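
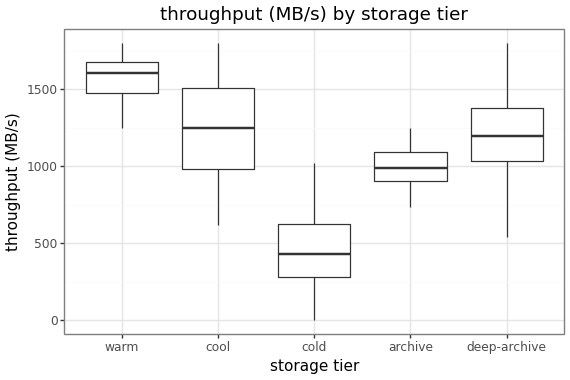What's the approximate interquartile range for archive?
Q3 ≈ 1100, Q1 ≈ 900; IQR ≈ 200.

≈ 200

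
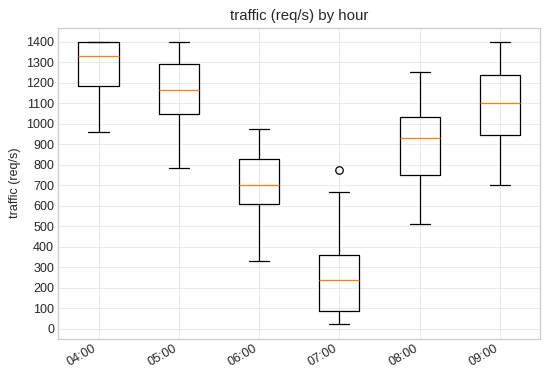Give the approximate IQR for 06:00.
≈ 200

Q3 ≈ 800, Q1 ≈ 600; IQR ≈ 200.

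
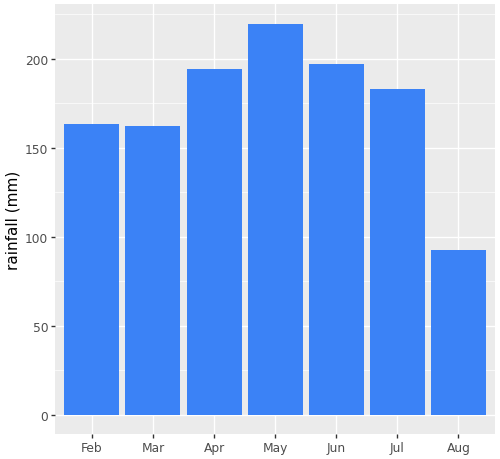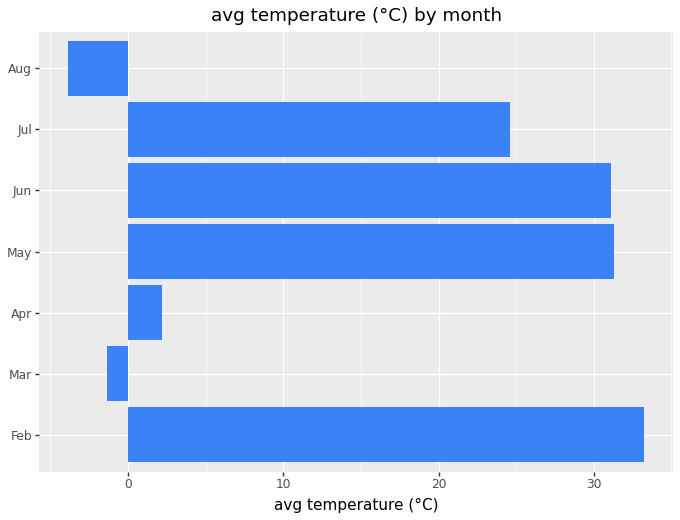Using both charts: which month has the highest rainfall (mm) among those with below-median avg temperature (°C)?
Apr

Chart 2 median avg temperature (°C) ≈ 25; below-median months: Mar, Apr, Aug. Among those, Apr has the highest rainfall (mm) (≈ 200).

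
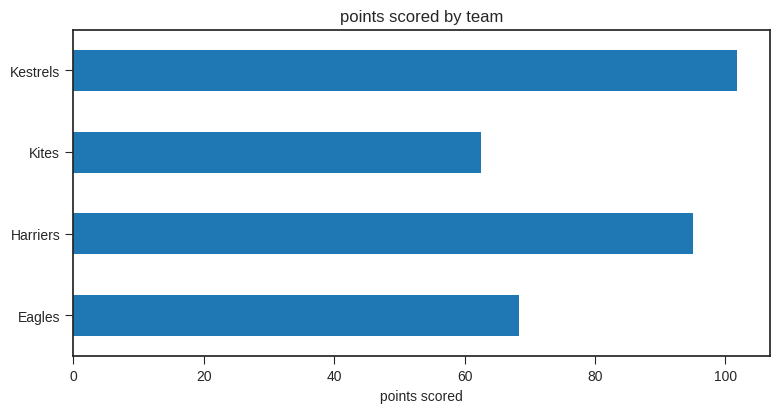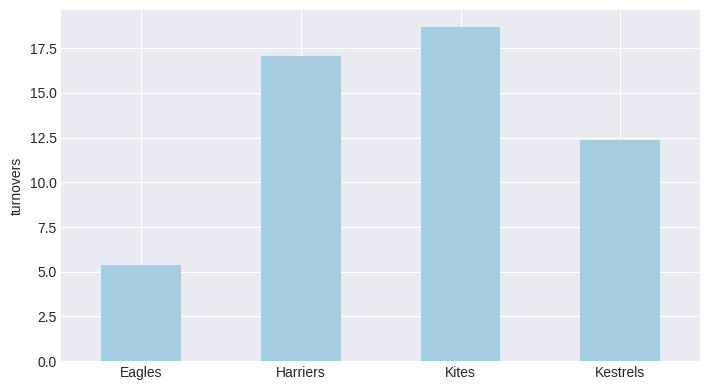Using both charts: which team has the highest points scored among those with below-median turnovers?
Chart 2 median turnovers ≈ 14; below-median teams: Eagles, Kestrels. Among those, Kestrels has the highest points scored (≈ 100).

Kestrels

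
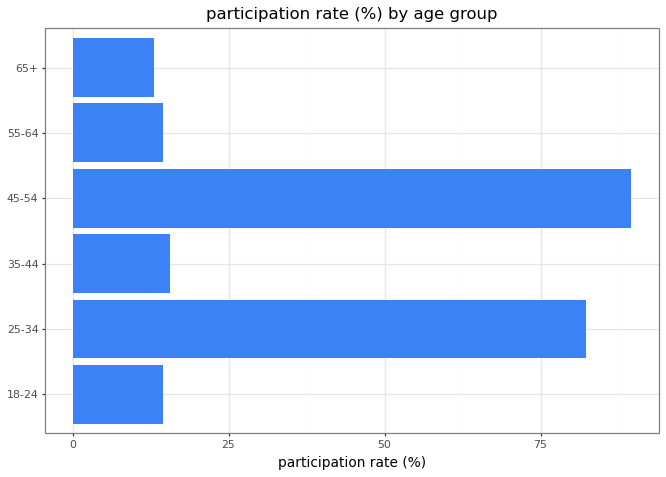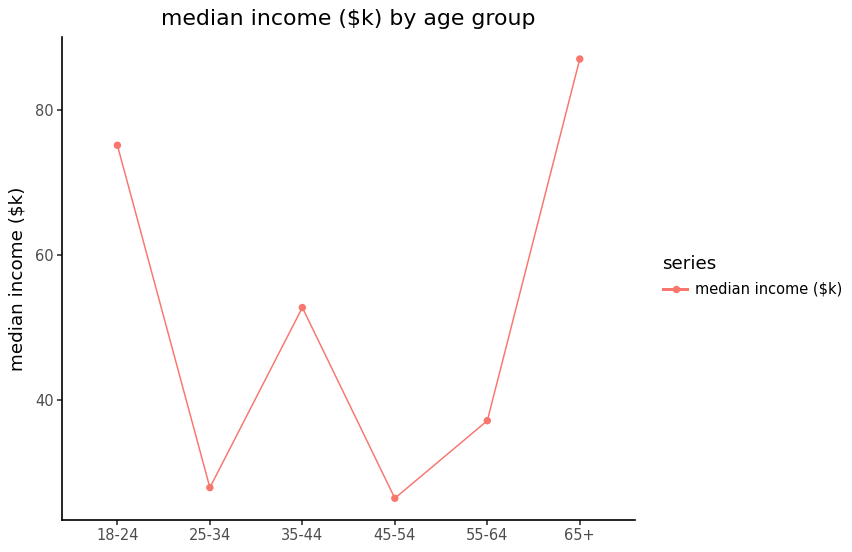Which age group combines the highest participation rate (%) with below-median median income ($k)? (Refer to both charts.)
Chart 2 median median income ($k) ≈ 50; below-median age groups: 25-34, 45-54, 55-64. Among those, 45-54 has the highest participation rate (%) (≈ 90).

45-54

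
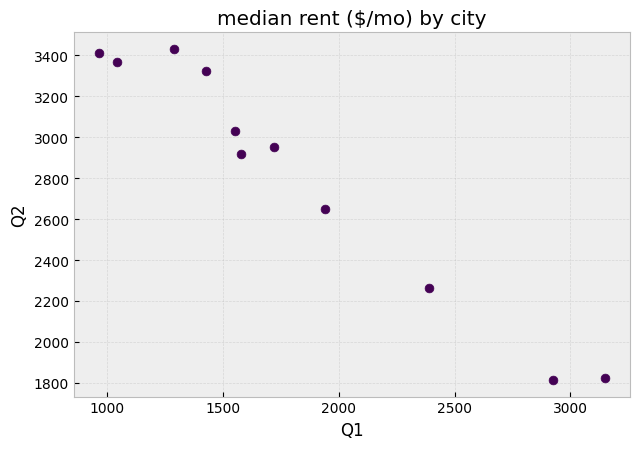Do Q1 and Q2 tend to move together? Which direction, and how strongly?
negative, strong

Points are negatively correlated; strong (|r| ≈ 1.0).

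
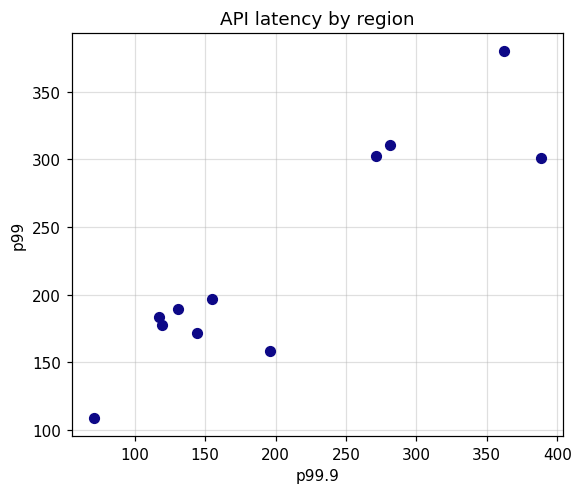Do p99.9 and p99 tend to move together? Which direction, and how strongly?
positive, strong

Points are positively correlated; strong (|r| ≈ 0.9).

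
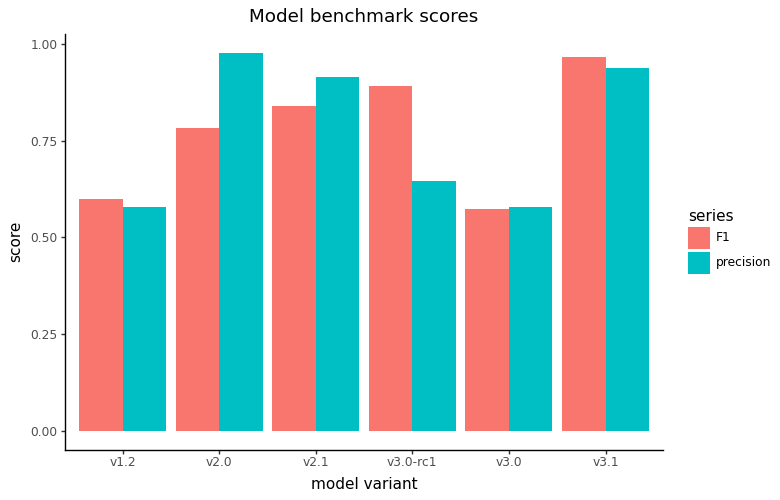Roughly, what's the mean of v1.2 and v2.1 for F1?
(0.6 + 0.8) / 2 ≈ 0.7.

≈ 0.7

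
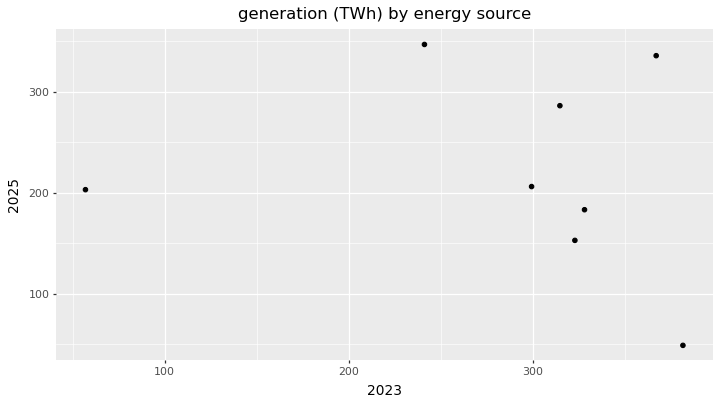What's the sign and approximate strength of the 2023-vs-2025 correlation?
Points are roughly uncorrelated; weak (|r| ≈ 0.2).

no clear correlation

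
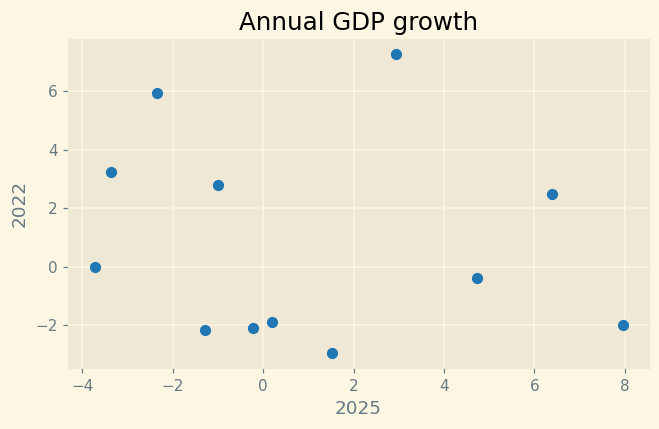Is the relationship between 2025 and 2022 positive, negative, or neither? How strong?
Points are roughly uncorrelated; weak (|r| ≈ 0.1).

no clear correlation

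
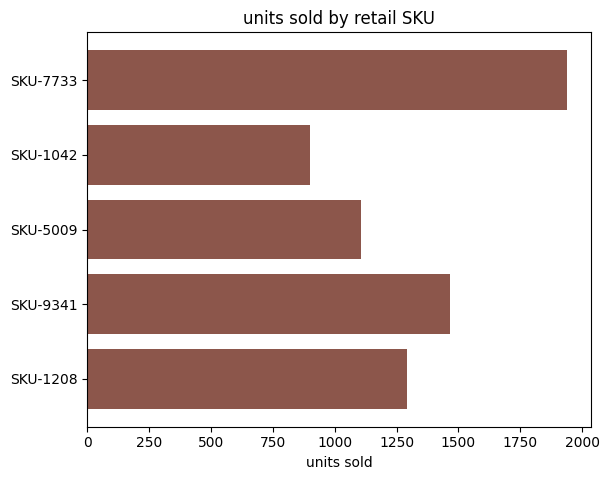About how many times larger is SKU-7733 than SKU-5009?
≈ 1.67×

SKU-7733 ≈ 2000, SKU-5009 ≈ 1200; 2000/1200 ≈ 1.67.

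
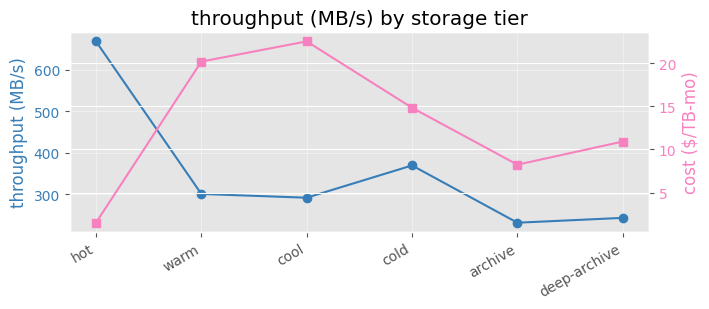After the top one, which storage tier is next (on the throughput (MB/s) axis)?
cold

Top 3 (on the throughput (MB/s) axis): hot ≈ 650, cold ≈ 350, warm ≈ 300.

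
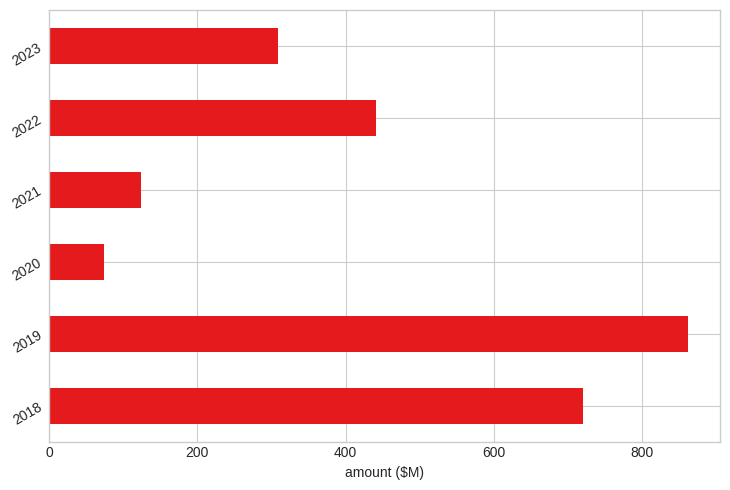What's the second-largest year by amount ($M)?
Top 3: 2019 ≈ 900, 2018 ≈ 700, 2022 ≈ 400.

2018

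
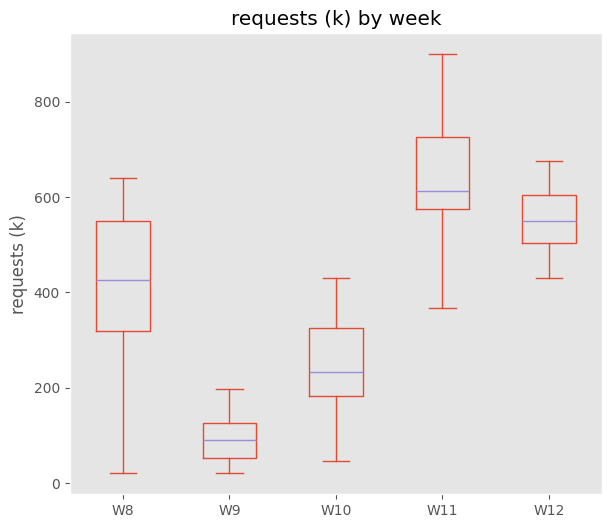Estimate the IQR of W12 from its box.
≈ 100

Q3 ≈ 600, Q1 ≈ 500; IQR ≈ 100.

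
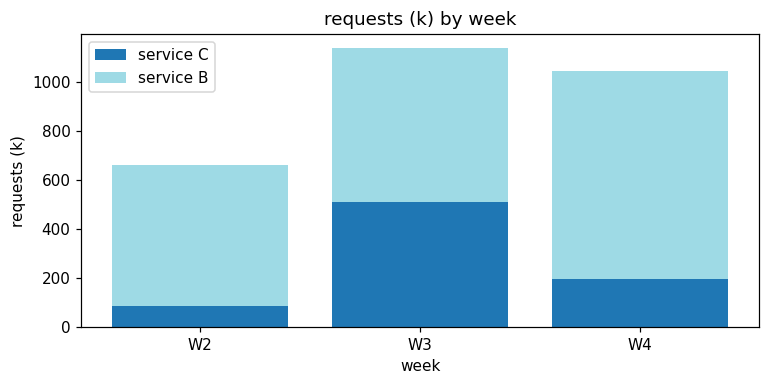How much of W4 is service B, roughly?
service B top ≈ 1000, bottom ≈ 200; segment ≈ 800.

≈ 800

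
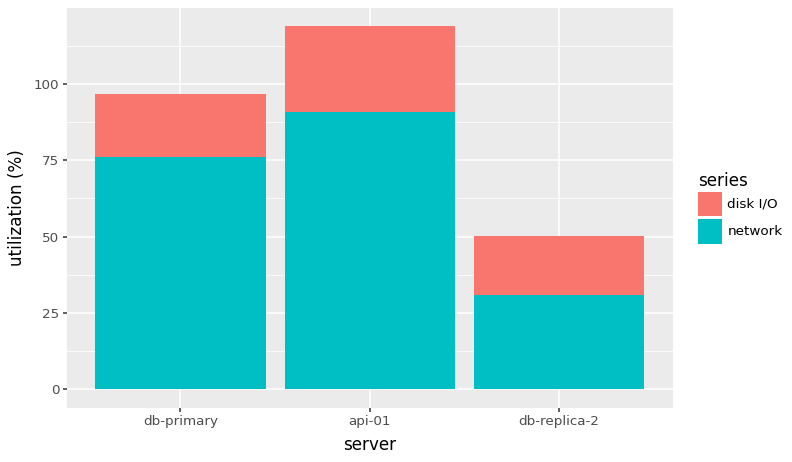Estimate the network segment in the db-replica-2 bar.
≈ 30

network top ≈ 30, bottom ≈ 0; segment ≈ 30.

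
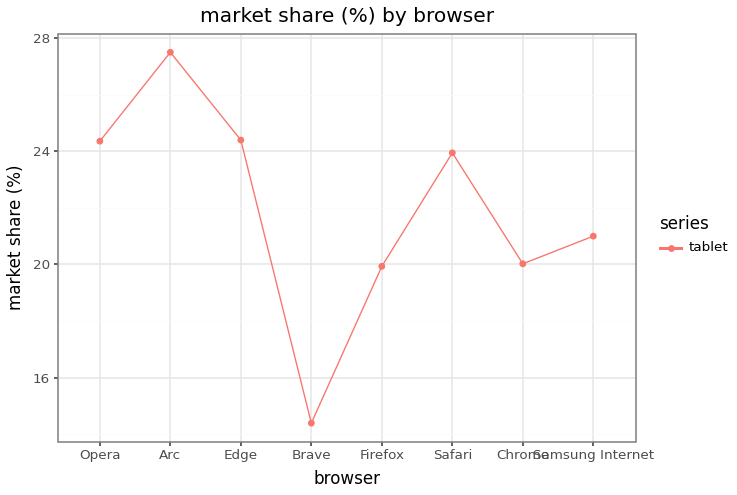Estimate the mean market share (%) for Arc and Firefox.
≈ 24

(28 + 20) / 2 ≈ 24.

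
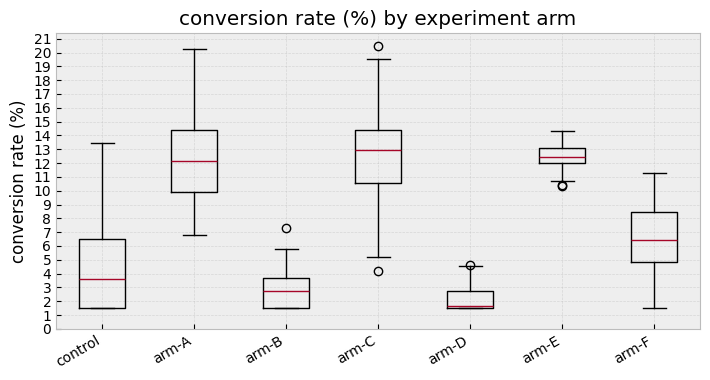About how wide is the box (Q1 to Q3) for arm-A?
≈ 4

Q3 ≈ 14, Q1 ≈ 10; IQR ≈ 4.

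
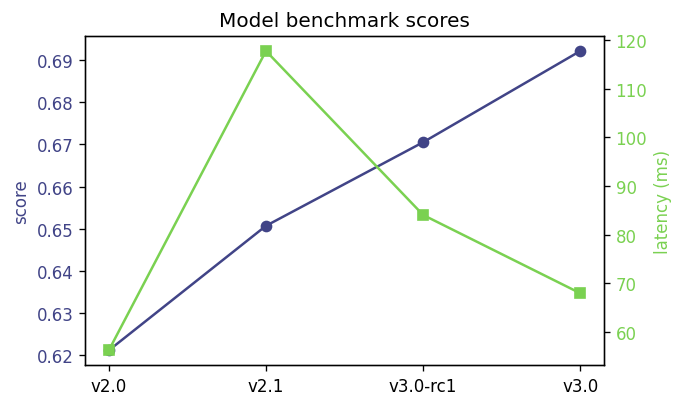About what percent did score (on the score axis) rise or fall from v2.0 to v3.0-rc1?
≈ +8.1%

v2.0 ≈ 0.62, v3.0-rc1 ≈ 0.67; (0.67 − 0.62) / 0.62 ≈ +8.1%.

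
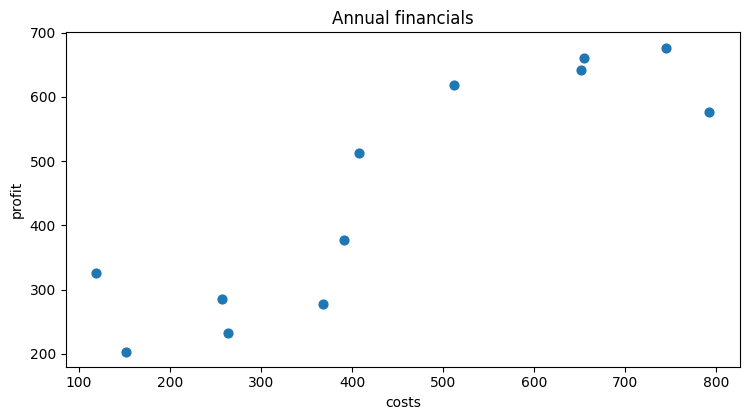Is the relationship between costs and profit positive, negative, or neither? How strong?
positive, strong

Points are positively correlated; strong (|r| ≈ 0.9).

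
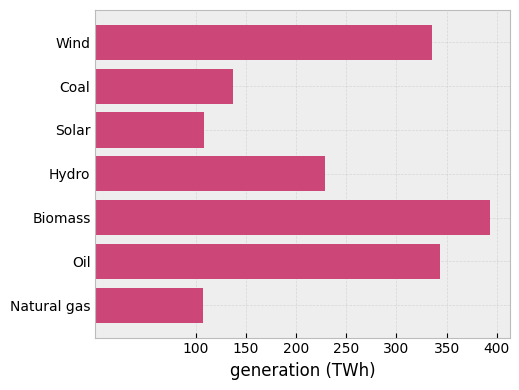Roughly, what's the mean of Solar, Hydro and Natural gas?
≈ 150

(100 + 250 + 100) / 3 ≈ 150.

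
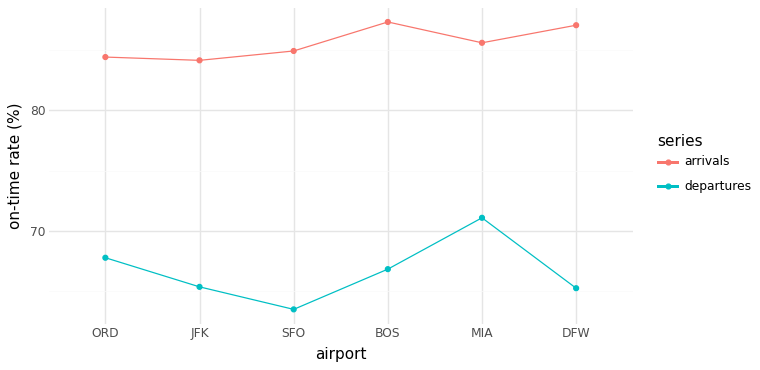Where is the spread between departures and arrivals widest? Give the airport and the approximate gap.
DFW, ≈ 22 %

DFW: departures ≈ 66, arrivals ≈ 88 → gap ≈ 22. Next-largest (SFO) is only ≈ 20.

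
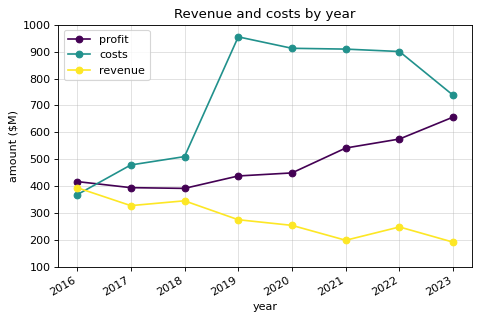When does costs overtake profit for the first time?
2016: costs ≈ 400 vs profit ≈ 400 (not yet); 2017: costs ≈ 500 vs profit ≈ 400 (first crossover).

2017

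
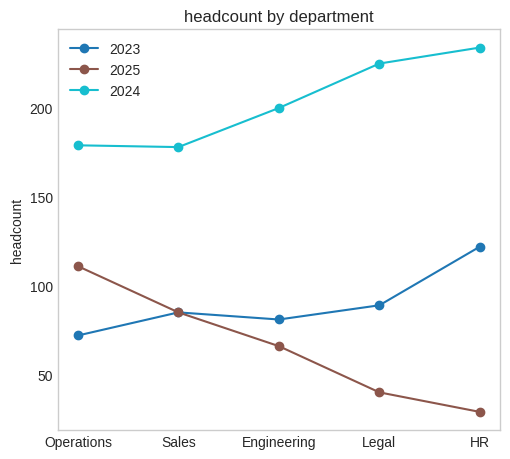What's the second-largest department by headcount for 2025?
Sales

Top 3 for 2025: Operations ≈ 120, Sales ≈ 80, Engineering ≈ 60.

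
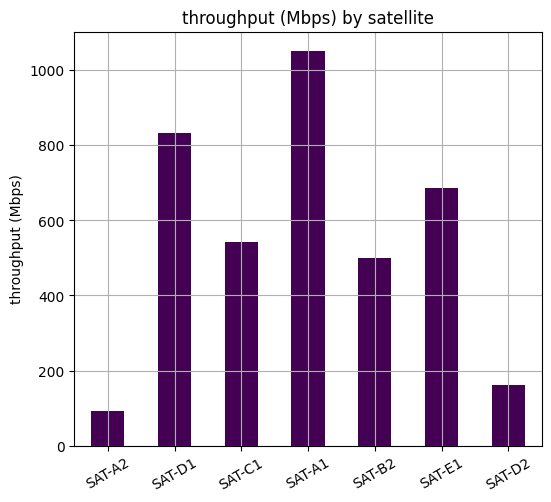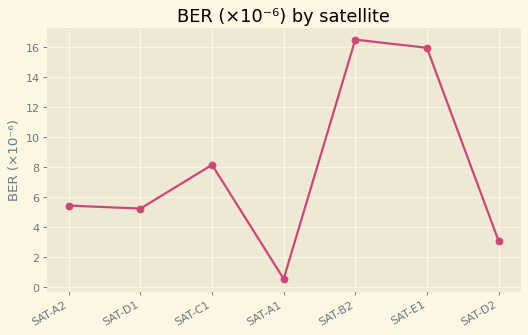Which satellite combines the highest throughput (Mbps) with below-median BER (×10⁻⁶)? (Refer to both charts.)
SAT-A1

Chart 2 median BER (×10⁻⁶) ≈ 6; below-median satellites: SAT-D1, SAT-A1, SAT-D2. Among those, SAT-A1 has the highest throughput (Mbps) (≈ 1100).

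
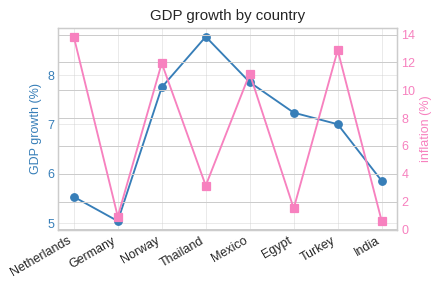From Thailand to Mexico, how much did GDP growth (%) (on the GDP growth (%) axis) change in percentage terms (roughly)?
Thailand ≈ 9.0, Mexico ≈ 8.0; (8.0 − 9.0) / 9.0 ≈ -11.1%.

≈ -11.1%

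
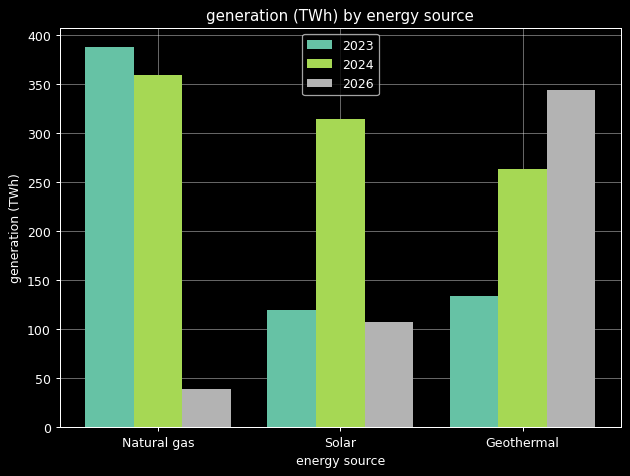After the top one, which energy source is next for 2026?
Solar

Top 3 for 2026: Geothermal ≈ 350, Solar ≈ 100, Natural gas ≈ 50.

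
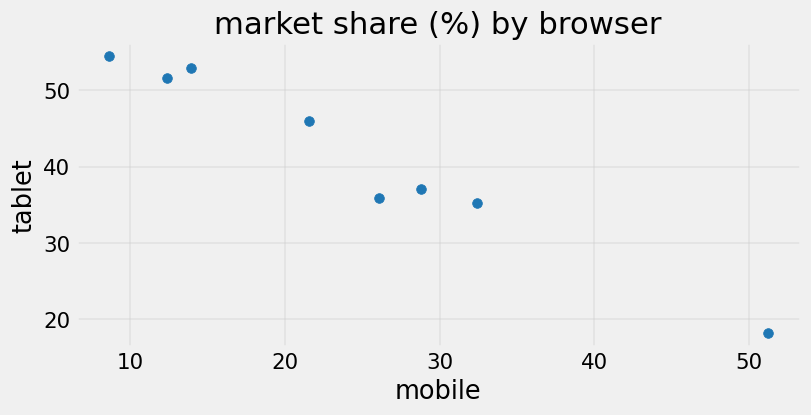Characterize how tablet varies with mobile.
Points are negatively correlated; strong (|r| ≈ 1.0).

negative, strong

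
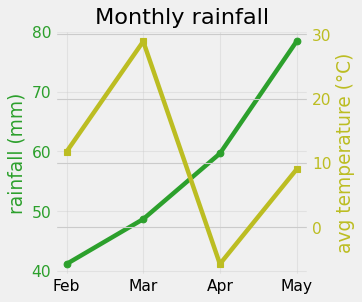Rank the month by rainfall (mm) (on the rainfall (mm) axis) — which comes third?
Mar

Top 4 (on the rainfall (mm) axis): May ≈ 80, Apr ≈ 60, Mar ≈ 50, Feb ≈ 40.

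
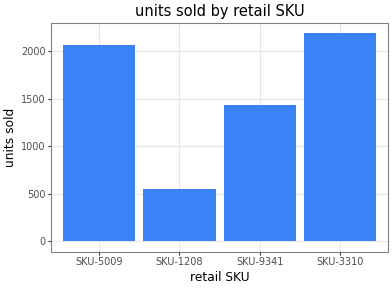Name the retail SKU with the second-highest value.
Top 3: SKU-3310 ≈ 2200, SKU-5009 ≈ 2000, SKU-9341 ≈ 1400.

SKU-5009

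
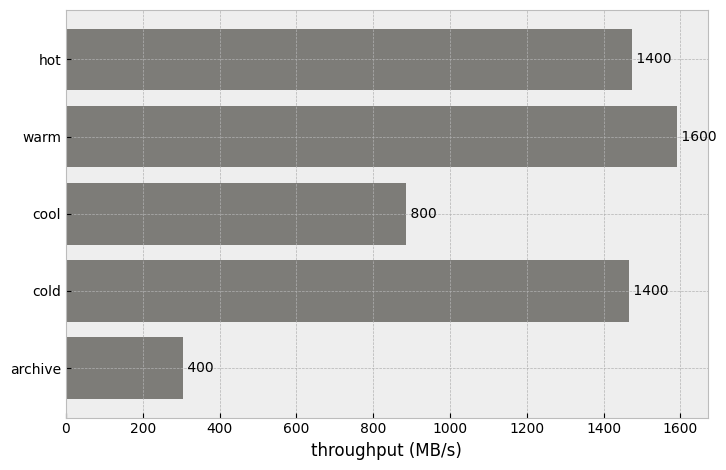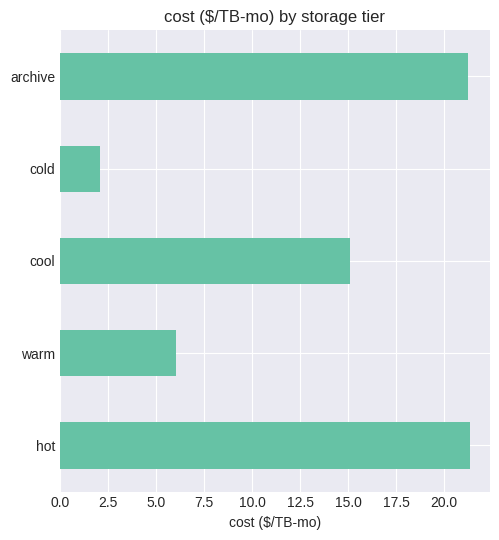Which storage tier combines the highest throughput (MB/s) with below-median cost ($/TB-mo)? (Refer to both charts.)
Chart 2 median cost ($/TB-mo) ≈ 16; below-median storage tiers: warm, cold. Among those, warm has the highest throughput (MB/s) (≈ 1600).

warm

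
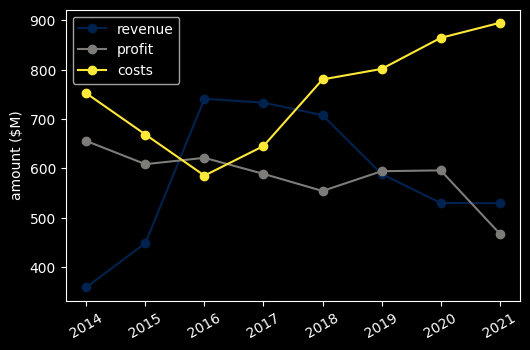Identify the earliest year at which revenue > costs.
2015: revenue ≈ 450 vs costs ≈ 650 (not yet); 2016: revenue ≈ 750 vs costs ≈ 600 (first crossover).

2016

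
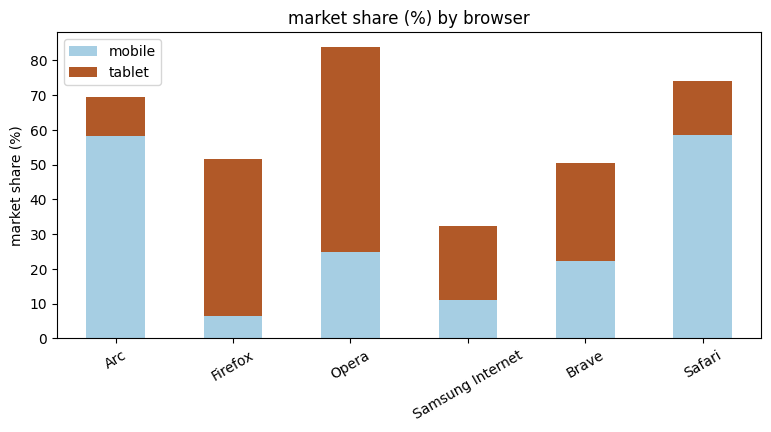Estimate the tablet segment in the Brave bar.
≈ 30

tablet top ≈ 50, bottom ≈ 20; segment ≈ 30.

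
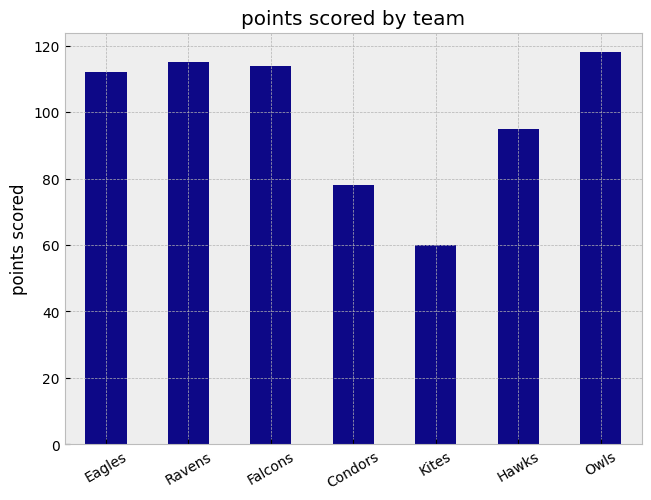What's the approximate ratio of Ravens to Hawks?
Ravens ≈ 120, Hawks ≈ 100; 120/100 ≈ 1.2.

≈ 1.2×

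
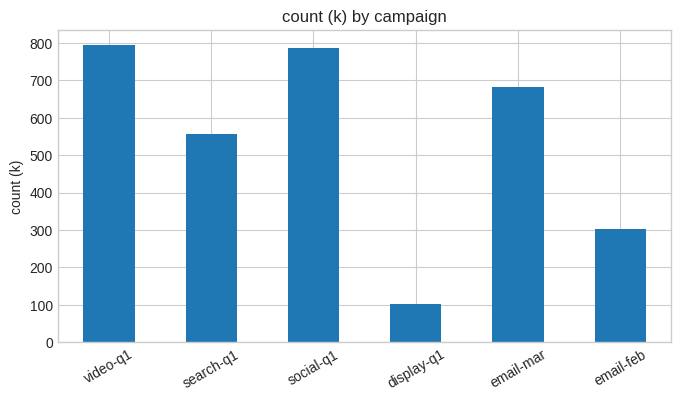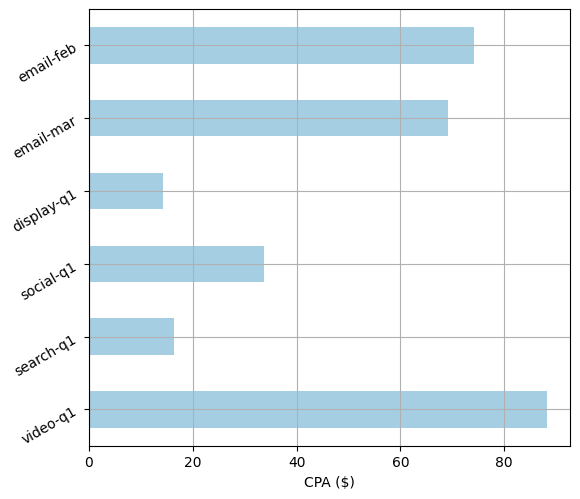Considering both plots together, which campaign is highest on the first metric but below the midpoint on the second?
social-q1

Chart 2 median CPA ($) ≈ 50; below-median campaigns: search-q1, social-q1, display-q1. Among those, social-q1 has the highest count (k) (≈ 800).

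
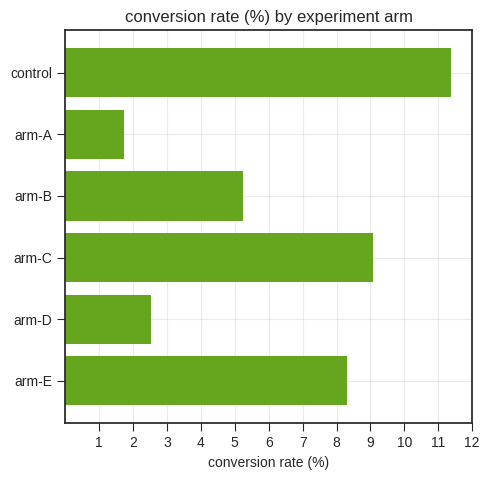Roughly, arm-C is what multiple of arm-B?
arm-C ≈ 9, arm-B ≈ 5; 9/5 ≈ 1.8.

≈ 1.8×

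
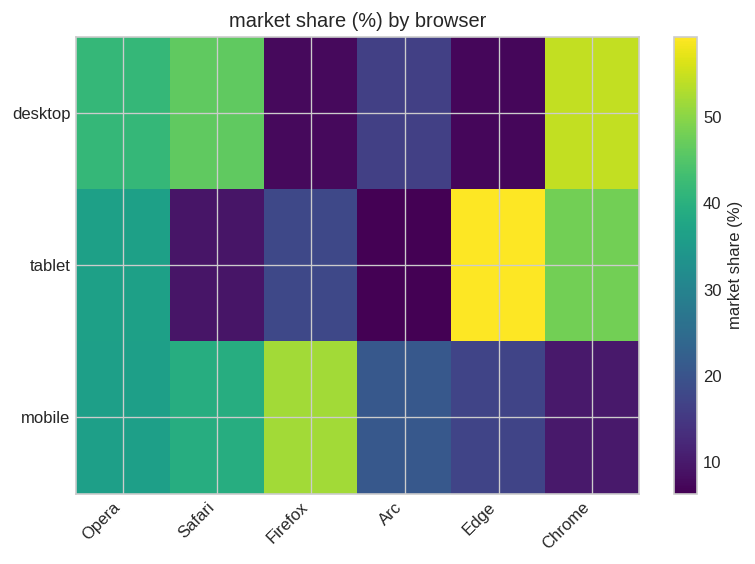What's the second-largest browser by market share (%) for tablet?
Top 3 for tablet: Edge ≈ 60, Chrome ≈ 50, Opera ≈ 35.

Chrome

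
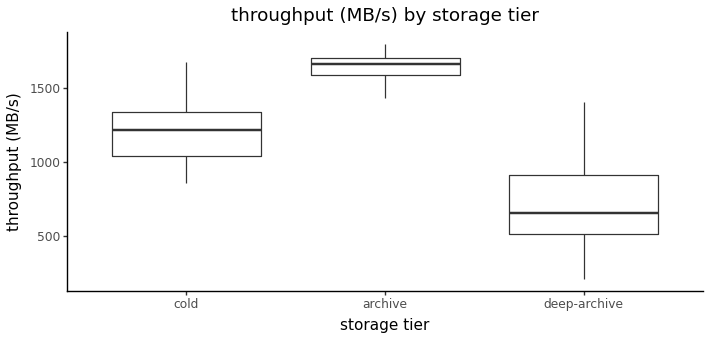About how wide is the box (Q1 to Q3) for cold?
Q3 ≈ 1300, Q1 ≈ 1000; IQR ≈ 300.

≈ 300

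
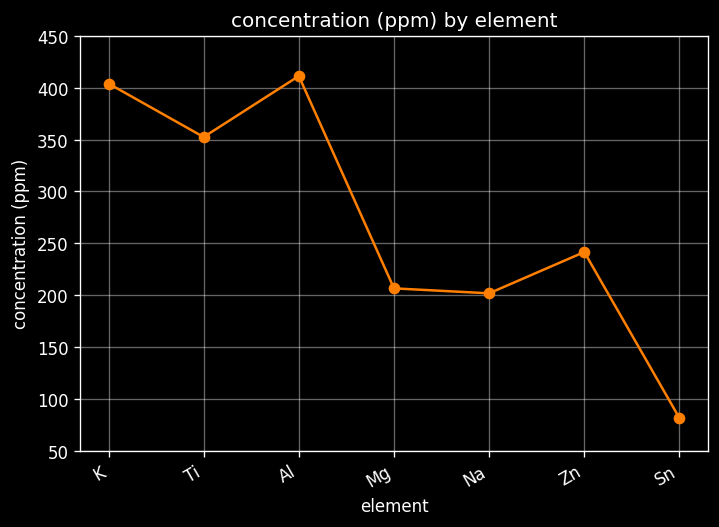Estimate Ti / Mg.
≈ 1.75×

Ti ≈ 350, Mg ≈ 200; 350/200 ≈ 1.75.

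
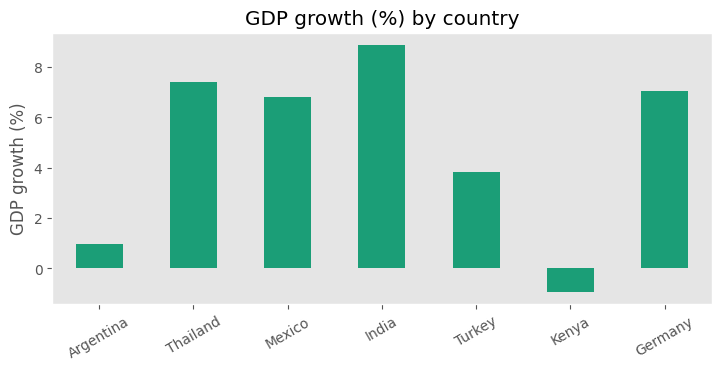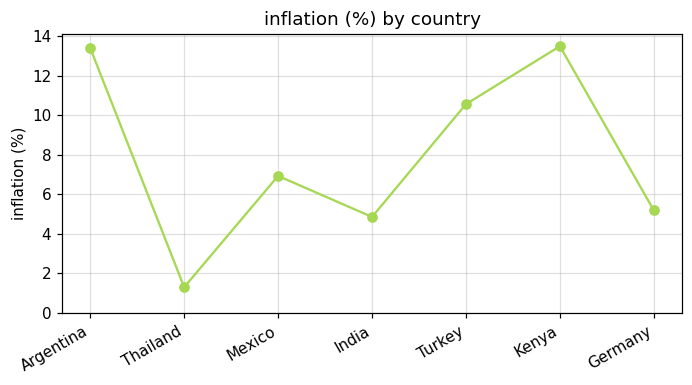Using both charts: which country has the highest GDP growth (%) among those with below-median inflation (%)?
Chart 2 median inflation (%) ≈ 6; below-median countries: Thailand, India, Germany. Among those, India has the highest GDP growth (%) (≈ 9).

India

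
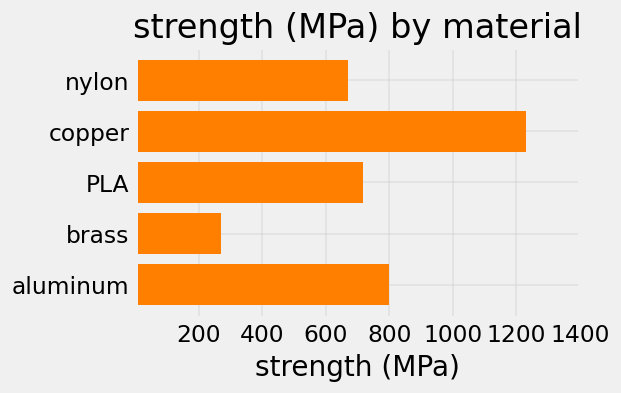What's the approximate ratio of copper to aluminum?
≈ 1.5×

copper ≈ 1200, aluminum ≈ 800; 1200/800 ≈ 1.5.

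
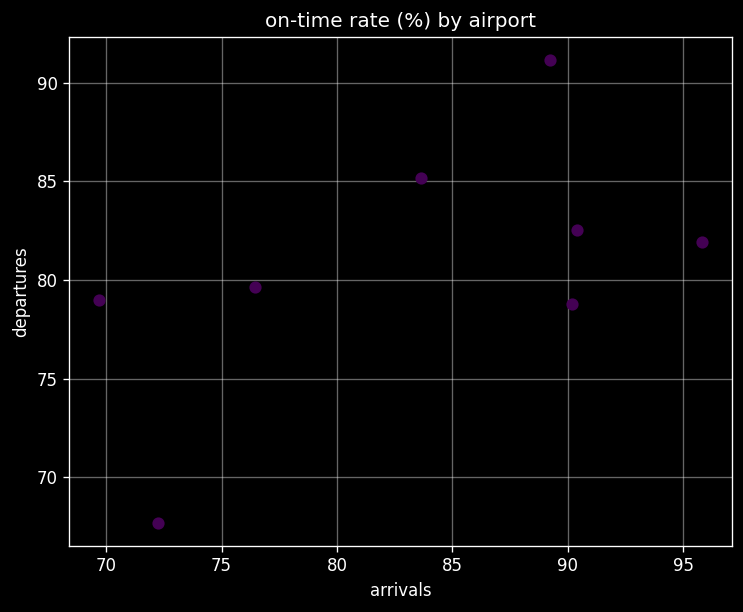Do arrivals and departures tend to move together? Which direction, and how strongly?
positive, moderate

Points are positively correlated; moderate (|r| ≈ 0.6).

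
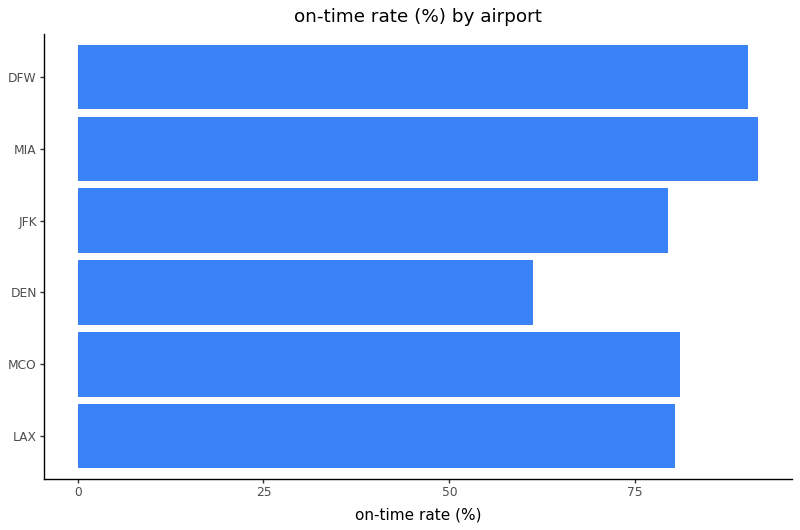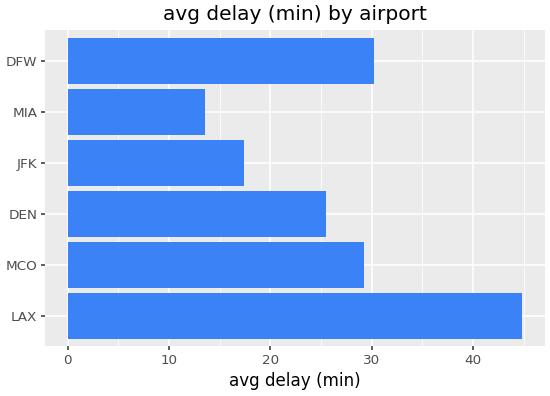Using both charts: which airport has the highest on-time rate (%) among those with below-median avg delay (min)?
MIA

Chart 2 median avg delay (min) ≈ 25; below-median airports: DEN, JFK, MIA. Among those, MIA has the highest on-time rate (%) (≈ 90).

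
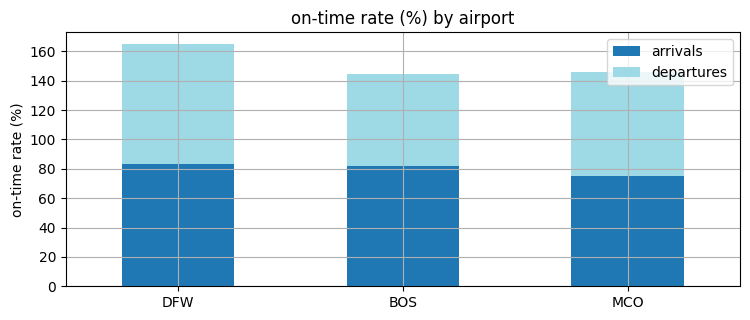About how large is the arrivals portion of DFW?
≈ 80

arrivals top ≈ 80, bottom ≈ 0; segment ≈ 80.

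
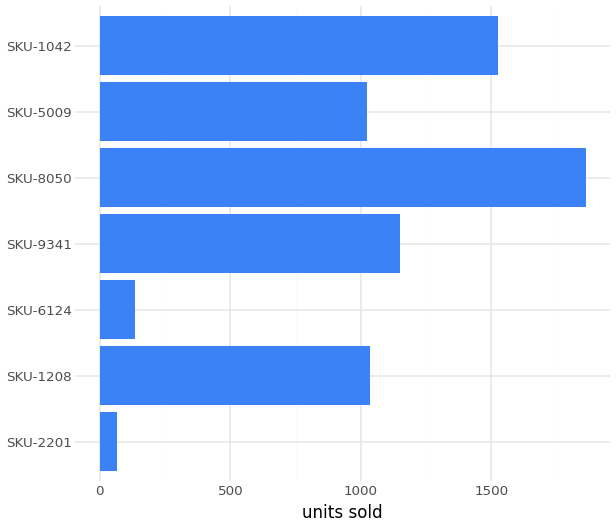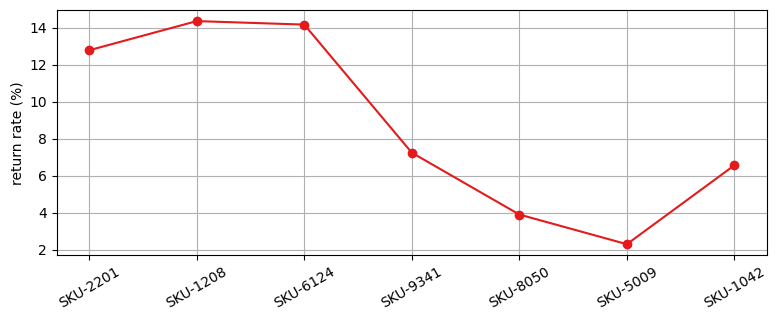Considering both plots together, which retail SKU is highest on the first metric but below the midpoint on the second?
SKU-8050

Chart 2 median return rate (%) ≈ 8; below-median retail SKUs: SKU-8050, SKU-5009, SKU-1042. Among those, SKU-8050 has the highest units sold (≈ 1800).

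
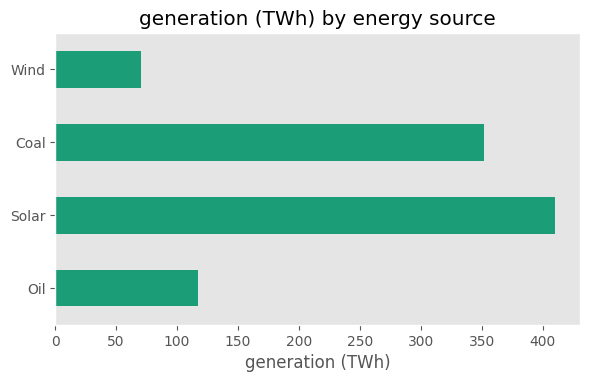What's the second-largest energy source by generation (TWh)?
Top 3: Solar ≈ 400, Coal ≈ 350, Oil ≈ 100.

Coal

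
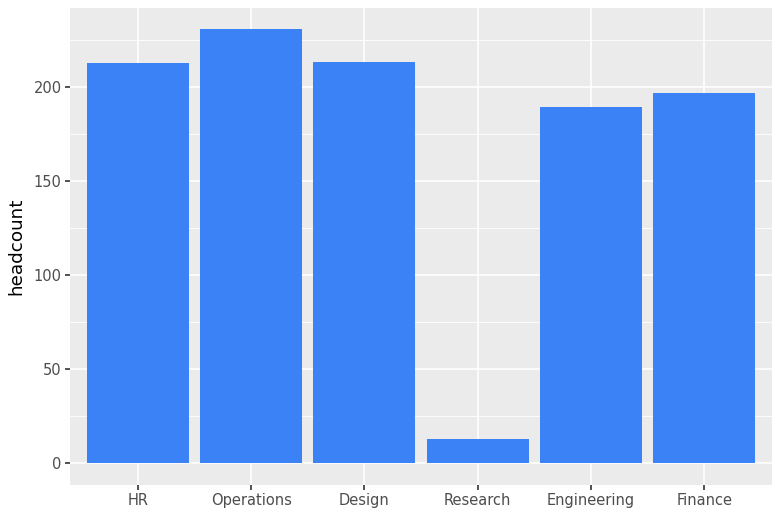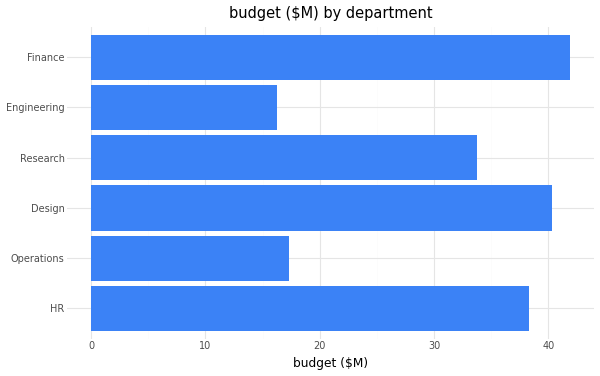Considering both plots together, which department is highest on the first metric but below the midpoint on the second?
Chart 2 median budget ($M) ≈ 35; below-median departments: Operations, Research, Engineering. Among those, Operations has the highest headcount (≈ 225).

Operations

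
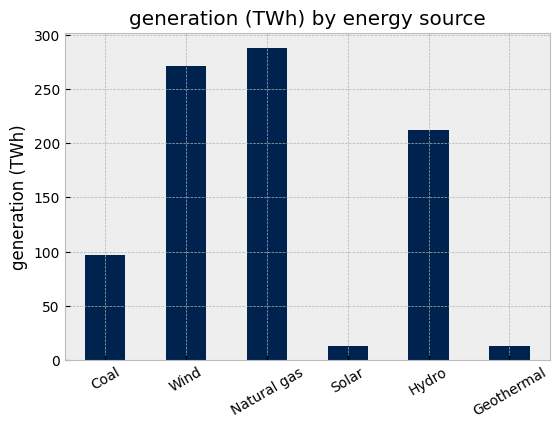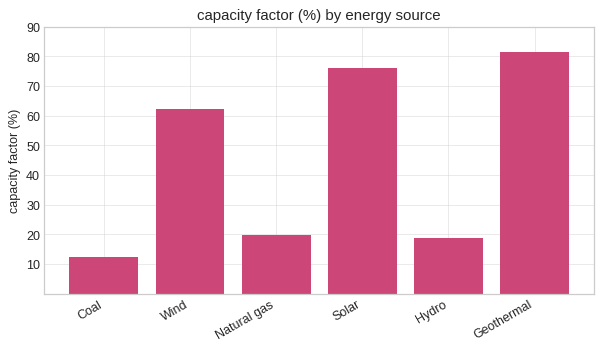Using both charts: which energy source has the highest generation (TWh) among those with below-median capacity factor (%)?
Natural gas

Chart 2 median capacity factor (%) ≈ 40; below-median energy sources: Coal, Natural gas, Hydro. Among those, Natural gas has the highest generation (TWh) (≈ 300).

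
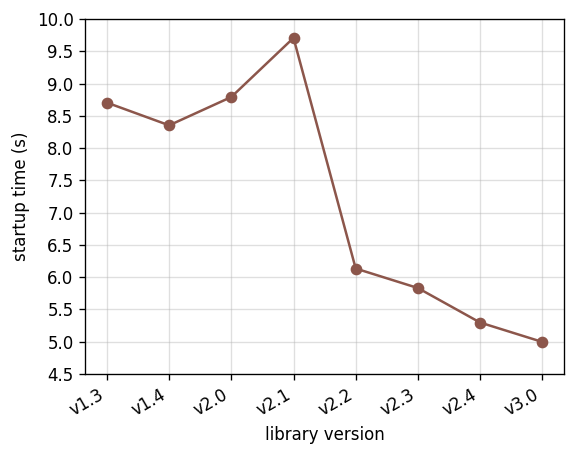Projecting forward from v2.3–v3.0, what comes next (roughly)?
Last three: 6.0, 5.5, 5.0 → slope ≈ -0.5/step → next ≈ 4.5.

≈ 4.5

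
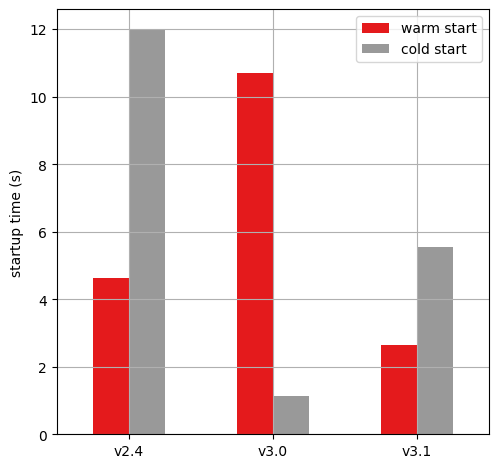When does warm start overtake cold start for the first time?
v2.4: warm start ≈ 5 vs cold start ≈ 12 (not yet); v3.0: warm start ≈ 11 vs cold start ≈ 1 (first crossover).

v3.0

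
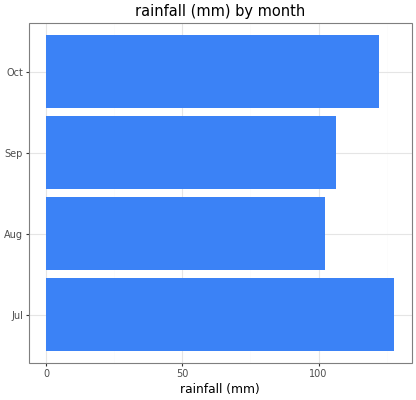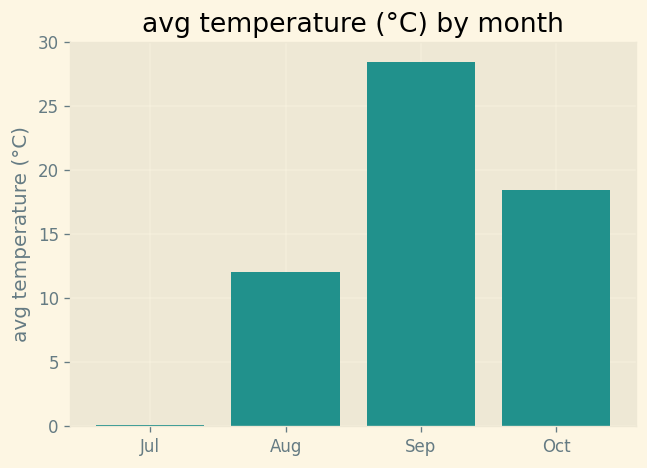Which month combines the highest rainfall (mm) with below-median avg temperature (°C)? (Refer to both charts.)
Chart 2 median avg temperature (°C) ≈ 15; below-median months: Jul, Aug. Among those, Jul has the highest rainfall (mm) (≈ 120).

Jul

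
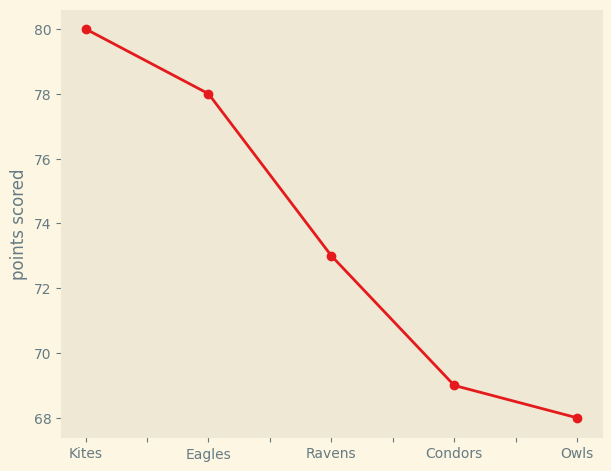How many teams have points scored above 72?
3

Above 72: Kites, Eagles, Ravens.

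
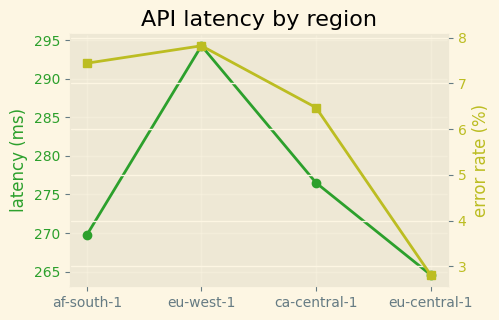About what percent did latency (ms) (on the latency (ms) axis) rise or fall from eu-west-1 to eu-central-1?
eu-west-1 ≈ 295, eu-central-1 ≈ 265; (265 − 295) / 295 ≈ -10.2%.

≈ -10.2%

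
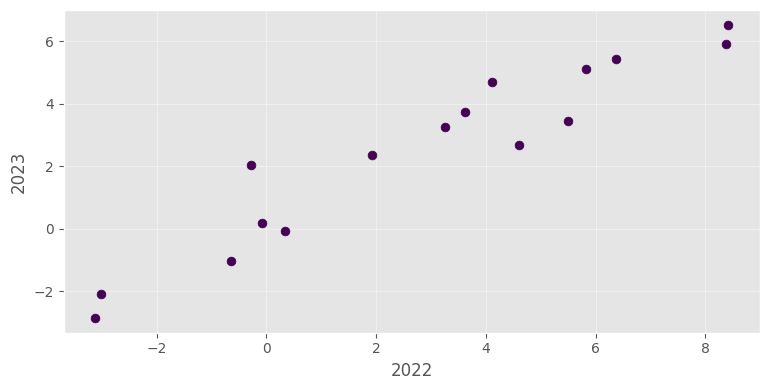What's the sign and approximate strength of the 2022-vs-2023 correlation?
positive, strong

Points are positively correlated; strong (|r| ≈ 1.0).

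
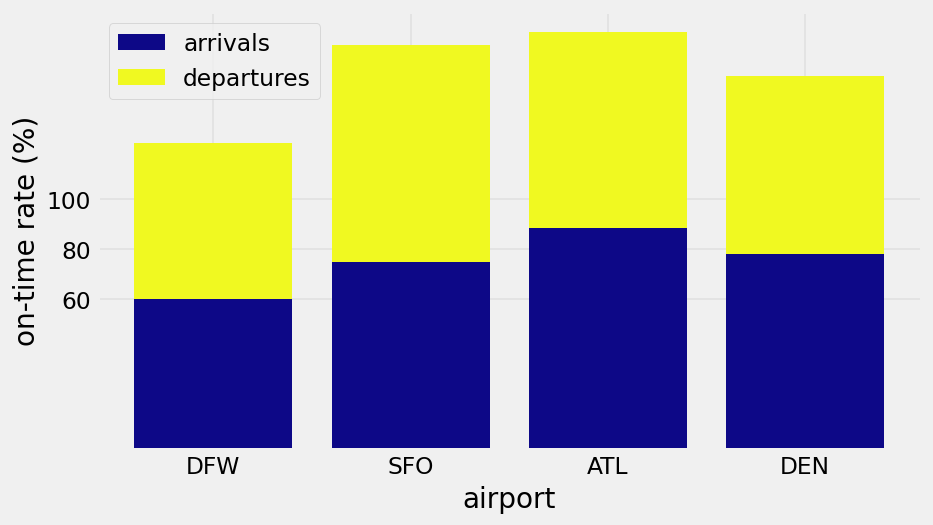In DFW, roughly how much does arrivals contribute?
≈ 60

arrivals top ≈ 60, bottom ≈ 0; segment ≈ 60.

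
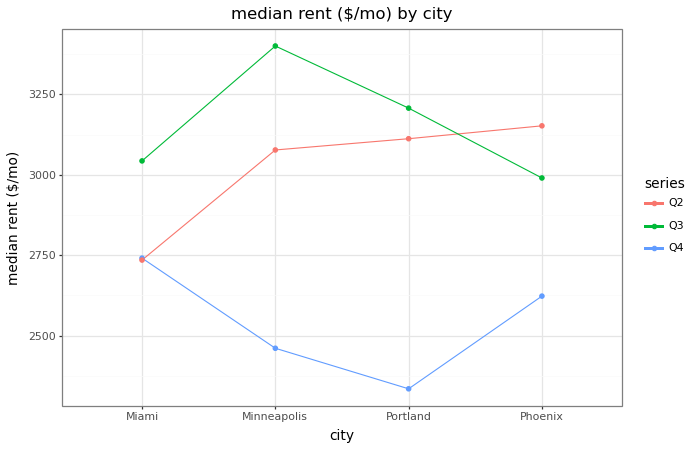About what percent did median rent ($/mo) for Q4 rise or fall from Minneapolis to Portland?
Minneapolis ≈ 2500, Portland ≈ 2300; (2300 − 2500) / 2500 ≈ -8%.

≈ -8%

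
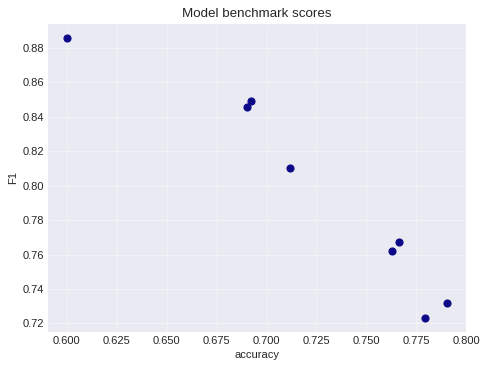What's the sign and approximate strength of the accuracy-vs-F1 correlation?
Points are negatively correlated; strong (|r| ≈ 1.0).

negative, strong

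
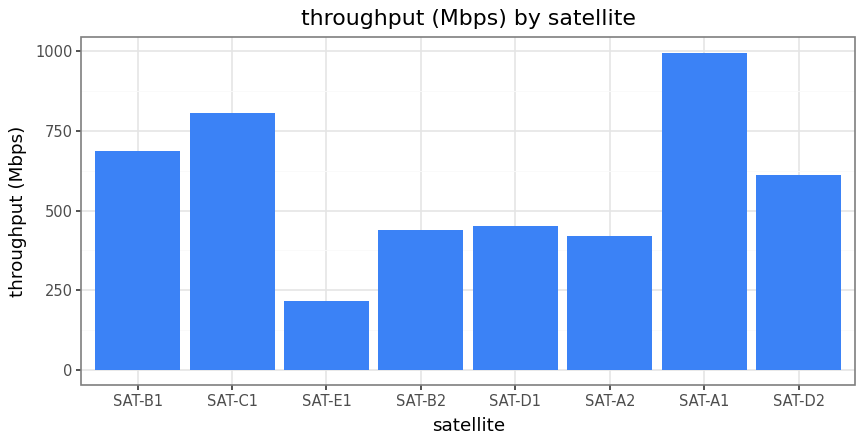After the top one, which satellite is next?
SAT-C1

Top 3: SAT-A1 ≈ 1000, SAT-C1 ≈ 800, SAT-B1 ≈ 700.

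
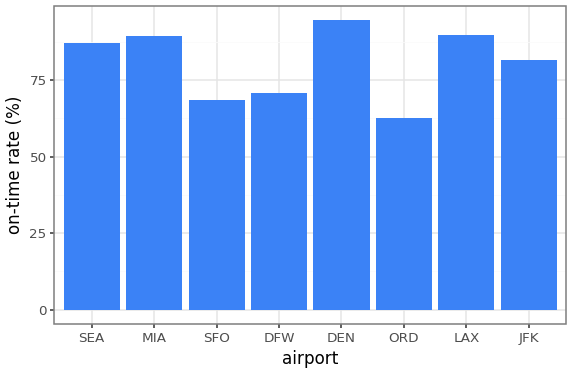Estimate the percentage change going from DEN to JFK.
DEN ≈ 90, JFK ≈ 80; (80 − 90) / 90 ≈ -11.1%.

≈ -11.1%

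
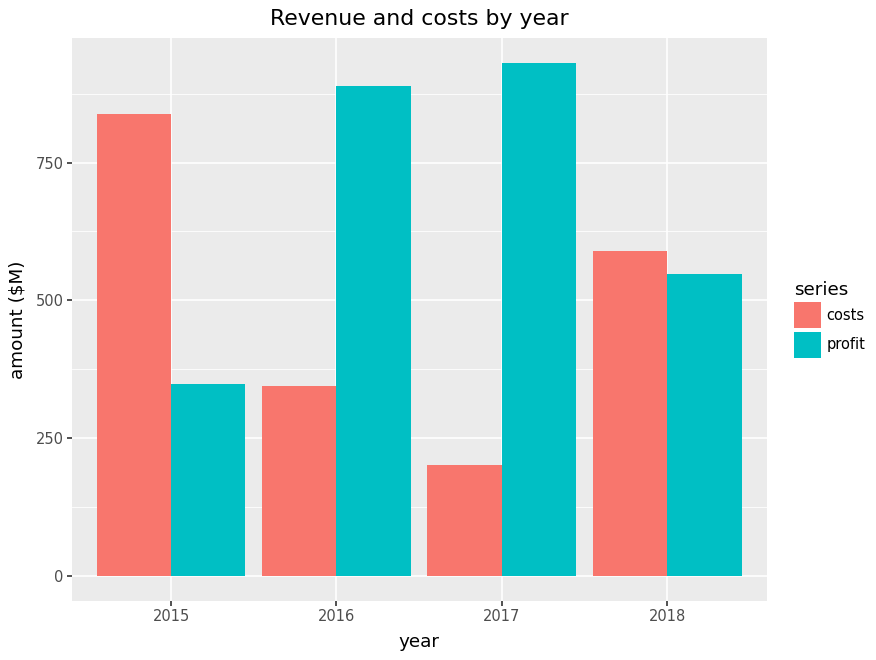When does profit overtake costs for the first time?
2016

2015: profit ≈ 300 vs costs ≈ 800 (not yet); 2016: profit ≈ 900 vs costs ≈ 300 (first crossover).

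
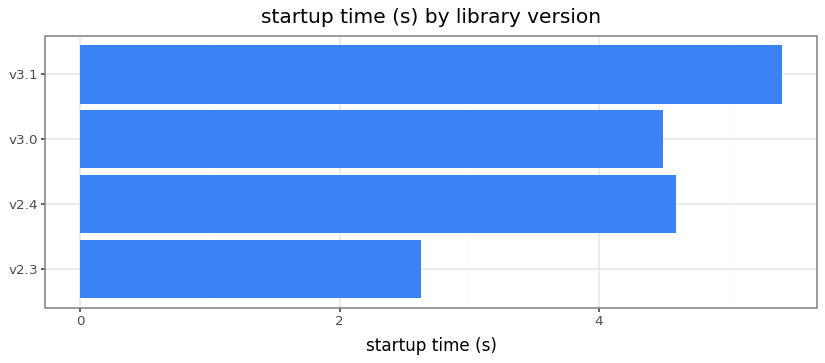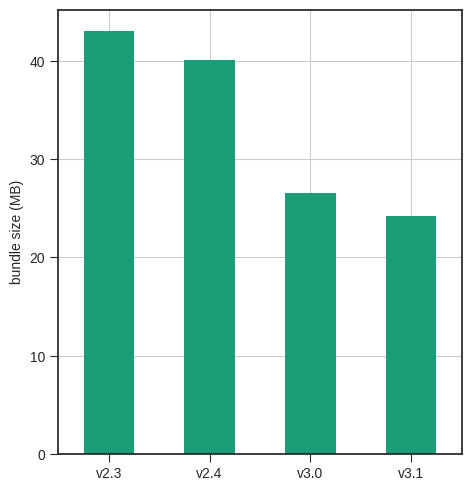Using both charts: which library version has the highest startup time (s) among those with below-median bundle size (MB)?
v3.1

Chart 2 median bundle size (MB) ≈ 35; below-median library versions: v3.0, v3.1. Among those, v3.1 has the highest startup time (s) (≈ 5.5).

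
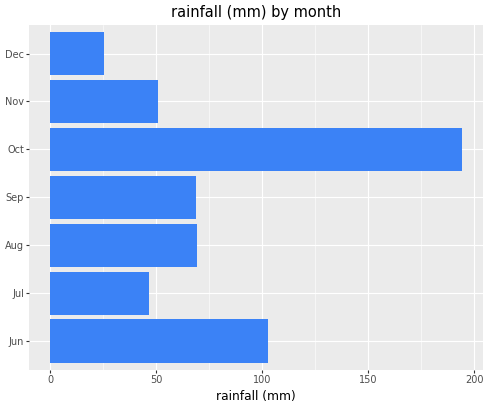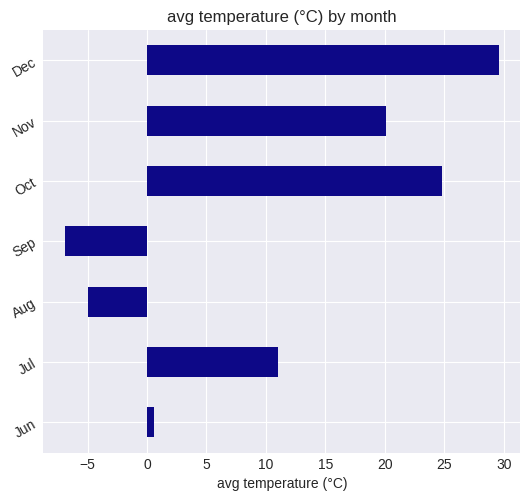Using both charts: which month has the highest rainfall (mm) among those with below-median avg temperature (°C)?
Chart 2 median avg temperature (°C) ≈ 10; below-median months: Jun, Aug, Sep. Among those, Jun has the highest rainfall (mm) (≈ 100).

Jun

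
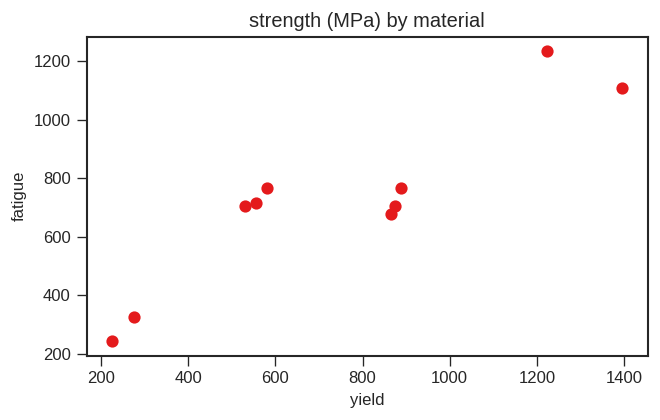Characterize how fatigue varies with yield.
positive, strong

Points are positively correlated; strong (|r| ≈ 0.9).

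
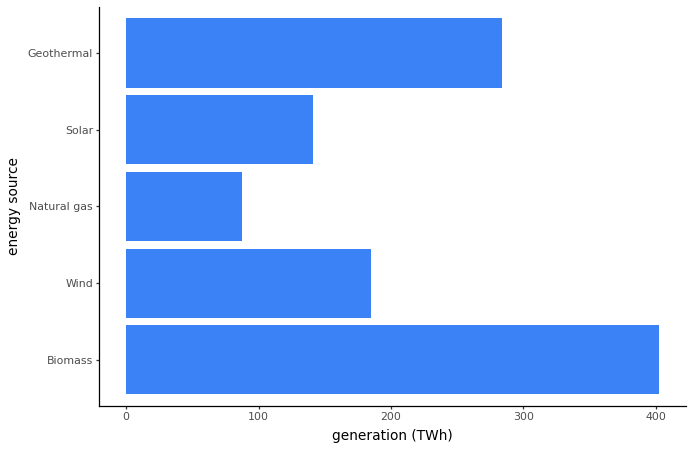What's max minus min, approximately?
Max Biomass ≈ 400, min Natural gas ≈ 100; range ≈ 300.

≈ 300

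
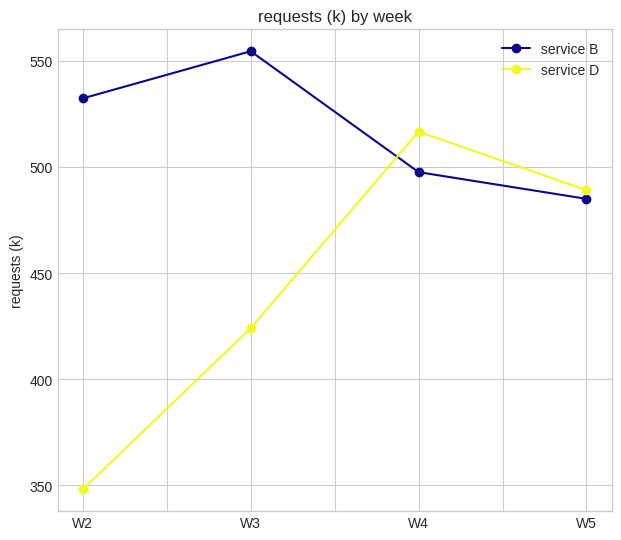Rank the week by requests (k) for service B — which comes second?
W2

Top 3 for service B: W3 ≈ 560, W2 ≈ 540, W4 ≈ 500.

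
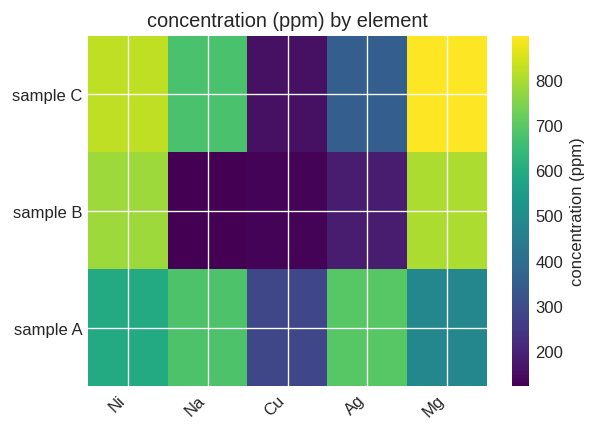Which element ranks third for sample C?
Top 4 for sample C: Mg ≈ 900, Ni ≈ 800, Na ≈ 700, Ag ≈ 400.

Na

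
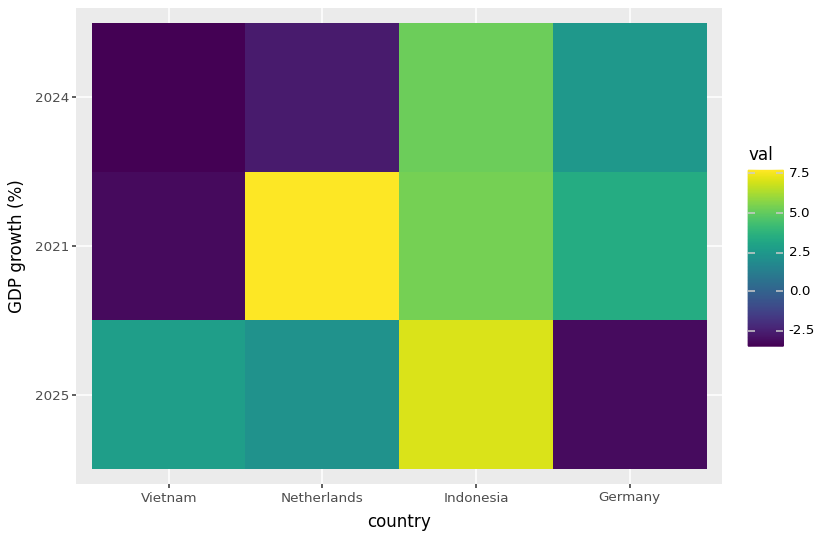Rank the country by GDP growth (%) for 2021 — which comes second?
Top 3 for 2021: Netherlands ≈ 8, Indonesia ≈ 5, Germany ≈ 3.

Indonesia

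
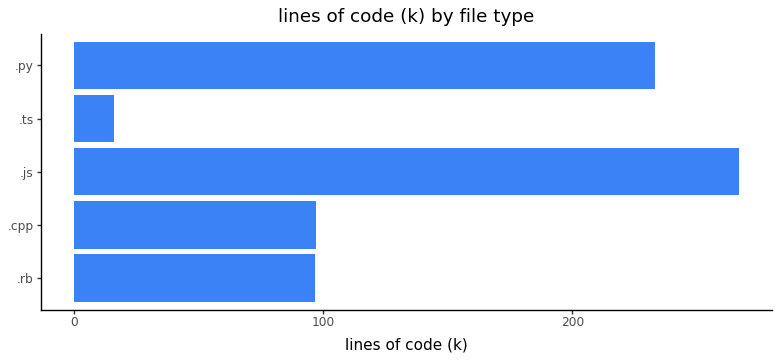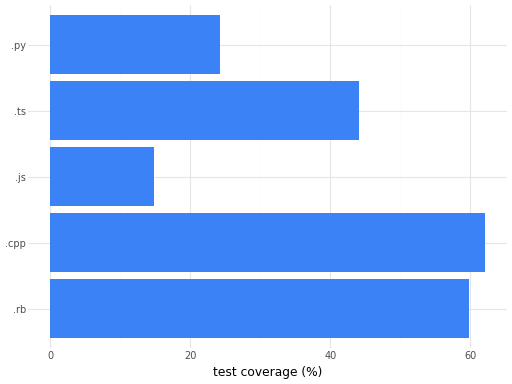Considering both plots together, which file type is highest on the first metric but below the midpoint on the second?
.js

Chart 2 median test coverage (%) ≈ 40; below-median file types: .js, .py. Among those, .js has the highest lines of code (k) (≈ 275).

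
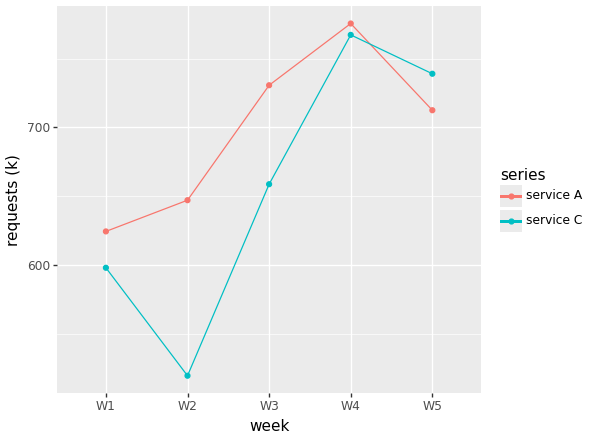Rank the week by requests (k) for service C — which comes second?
Top 3 for service C: W4 ≈ 775, W5 ≈ 750, W3 ≈ 650.

W5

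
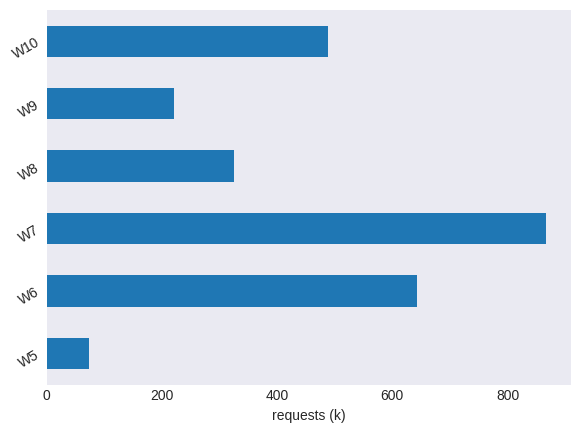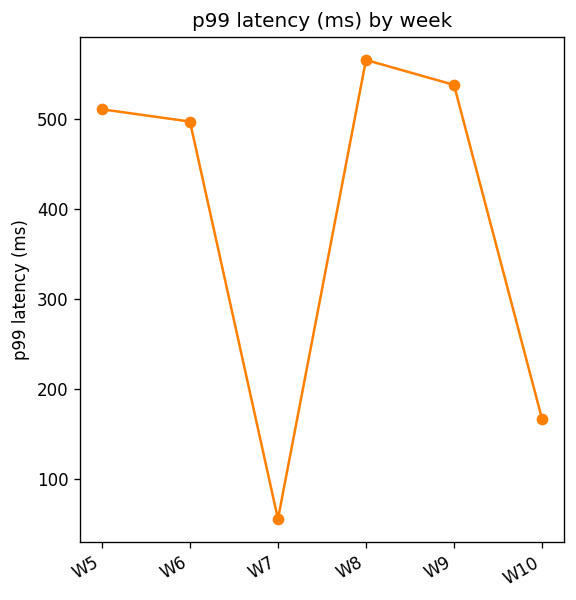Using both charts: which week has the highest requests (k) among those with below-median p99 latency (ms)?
W7

Chart 2 median p99 latency (ms) ≈ 500; below-median weeks: W6, W7, W10. Among those, W7 has the highest requests (k) (≈ 900).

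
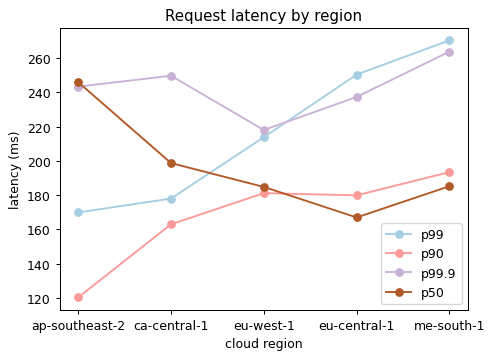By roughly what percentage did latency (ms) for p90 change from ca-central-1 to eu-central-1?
ca-central-1 ≈ 160, eu-central-1 ≈ 180; (180 − 160) / 160 ≈ +12.5%.

≈ +12.5%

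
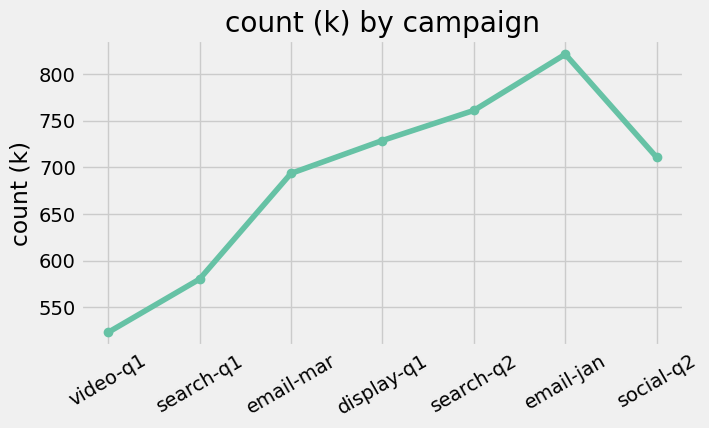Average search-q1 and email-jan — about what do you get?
≈ 700

(575 + 825) / 2 ≈ 700.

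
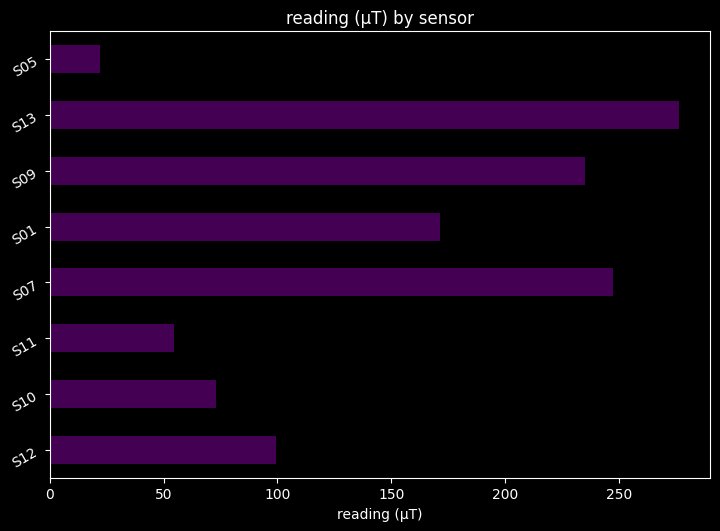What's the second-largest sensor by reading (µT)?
S07

Top 3: S13 ≈ 275, S07 ≈ 250, S09 ≈ 225.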